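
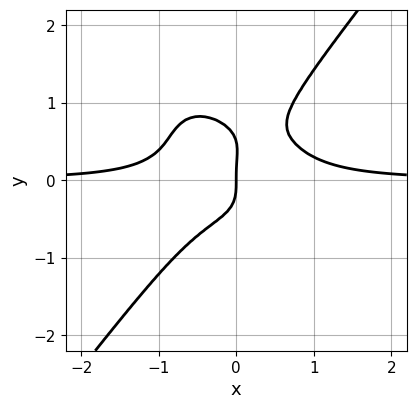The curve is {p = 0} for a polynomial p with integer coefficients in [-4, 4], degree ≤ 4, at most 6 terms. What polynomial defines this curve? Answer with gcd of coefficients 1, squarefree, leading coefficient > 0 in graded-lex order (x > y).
3*x^3*y + x^2*y^2 - 2*y^4 + y^3 - x

First, deg p = 4. No degree-3 curve has this shape.
Then, checking where it meets the axes: one x-axis crossing is at x = 0; it crosses the y-axis at the gridline y = 0.
Finally, fitting integer coefficients to these (and the overall shape) gives p.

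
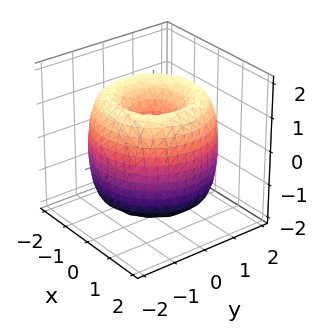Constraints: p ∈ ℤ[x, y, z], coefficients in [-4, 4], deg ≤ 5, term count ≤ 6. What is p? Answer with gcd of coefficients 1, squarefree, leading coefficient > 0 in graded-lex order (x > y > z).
x^4 + 2*x^2*y^2 + y^4 - 3*x^2 - 3*y^2 + z^2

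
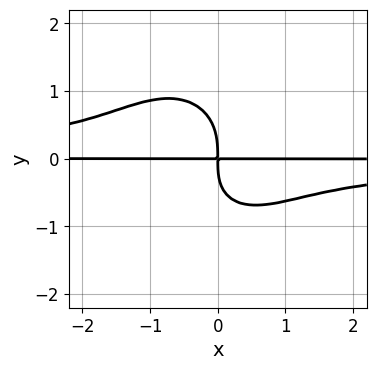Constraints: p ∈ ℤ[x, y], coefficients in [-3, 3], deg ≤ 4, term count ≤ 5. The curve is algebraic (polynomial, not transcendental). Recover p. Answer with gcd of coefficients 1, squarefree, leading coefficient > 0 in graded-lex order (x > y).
1. Degree: no degree-3 curve has this shape, so deg p = 4.
2. Checking where it meets the axes: every point of the x-axis in the box is on the curve.
3. The integer polynomial consistent with all of this is the stated p.

3*x^2*y^2 + 2*y^4 + x*y^2 + 3*x*y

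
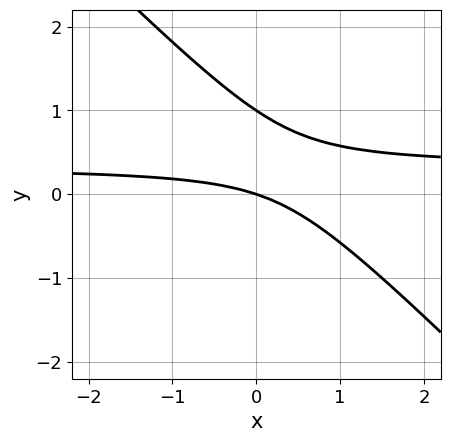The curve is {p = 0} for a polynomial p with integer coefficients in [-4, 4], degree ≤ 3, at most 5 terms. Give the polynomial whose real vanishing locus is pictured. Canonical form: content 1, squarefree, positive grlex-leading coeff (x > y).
First, the degree is 2 — a generic line meets the curve in up to 2 points.
Next, checking where it meets the axes: the y-axis gridline crossings are at y ∈ {0, 1}; it crosses the x-axis at the gridline x = 0.
Finally, assembling these constraints gives the stated polynomial.

3*x*y + 3*y^2 - x - 3*y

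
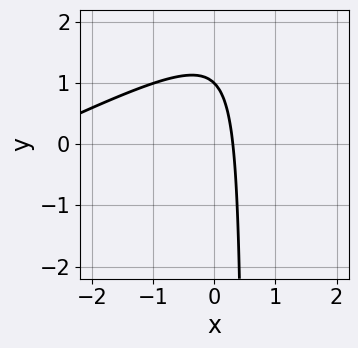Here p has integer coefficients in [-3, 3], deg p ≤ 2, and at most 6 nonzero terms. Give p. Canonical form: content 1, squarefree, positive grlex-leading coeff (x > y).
x^2 - 2*x*y + 3*x + y - 1

1. The degree is 2 — the shape is more complex than any degree-1 curve.
2. Against the integer gridlines: one y-axis crossing is at y = 1.
3. These observations pin down the coefficients.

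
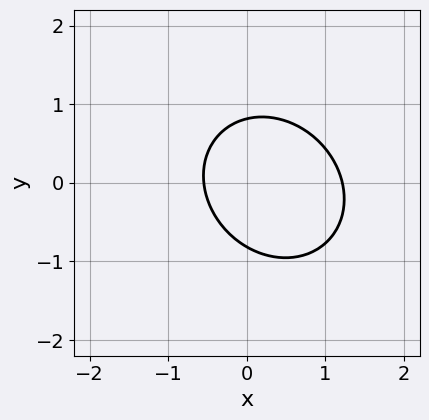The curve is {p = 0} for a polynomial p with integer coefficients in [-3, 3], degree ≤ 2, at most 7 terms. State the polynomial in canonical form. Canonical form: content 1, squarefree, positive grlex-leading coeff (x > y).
3*x^2 + x*y + 3*y^2 - 2*x - 2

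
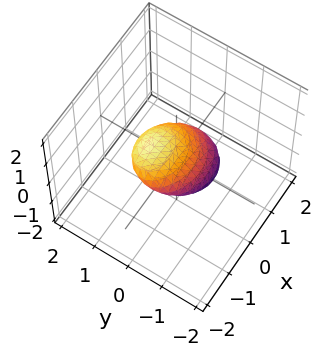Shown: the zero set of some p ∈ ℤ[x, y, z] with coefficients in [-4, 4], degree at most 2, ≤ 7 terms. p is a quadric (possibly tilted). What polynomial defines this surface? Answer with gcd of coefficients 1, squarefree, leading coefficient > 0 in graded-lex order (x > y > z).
x^2 + x*z + 2*y^2 - 3*y*z + 3*z^2 - 1

First, deg p = 2.
Then, observable constraints: the x-axis gridline crossings are at x ∈ {-1, 1}.
Finally, assembling these constraints gives the stated polynomial.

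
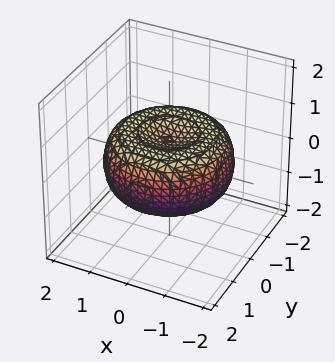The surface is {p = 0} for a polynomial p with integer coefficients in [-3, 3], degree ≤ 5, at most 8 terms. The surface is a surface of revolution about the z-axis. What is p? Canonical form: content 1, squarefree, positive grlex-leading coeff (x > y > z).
1. Degree: the shape is more complex than any degree-3 surface, so deg p = 4.
2. By symmetry, the surface is invariant under rotation about z: p = q(x² + y², z).
3. Against the integer gridlines: a circular section at z = 0 has radius between 1 and 2.
4. Matching integer coefficients to the picture gives p.

x^4 + 2*x^2*y^2 + y^4 - 2*x^2 - 2*y^2 + 3*z^2 - 1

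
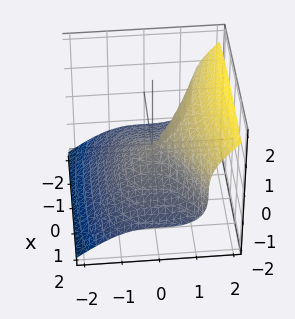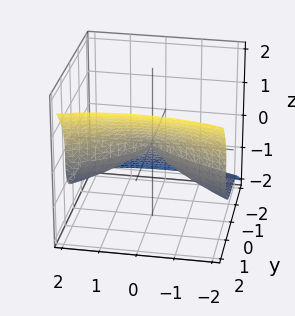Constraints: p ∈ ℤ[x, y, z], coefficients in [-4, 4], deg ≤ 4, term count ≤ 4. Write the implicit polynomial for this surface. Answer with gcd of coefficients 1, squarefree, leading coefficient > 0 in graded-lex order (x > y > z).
2*y^3 - 3*z^3 - x^2

First, the degree is 3 — a generic line meets the surface in up to 3 points.
Then, observable constraints: it crosses the z-axis at the gridline z = 0; it crosses the y-axis at the gridline y = 0; one x-axis crossing is at x = 0.
Finally, solving for integer coefficients yields p as stated.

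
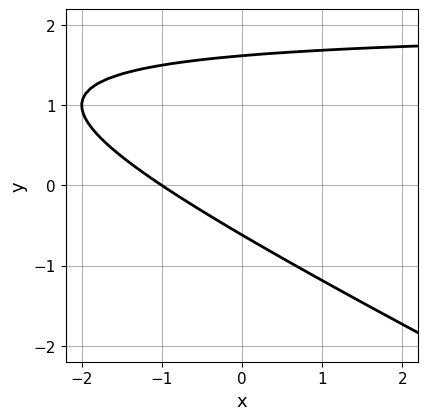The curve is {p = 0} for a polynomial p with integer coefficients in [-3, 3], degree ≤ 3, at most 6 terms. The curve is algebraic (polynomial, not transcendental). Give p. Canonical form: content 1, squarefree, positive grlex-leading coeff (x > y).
x*y + 2*y^2 - 2*x - 2*y - 2

deg p = 2.
From the axis intercepts and sections: it crosses the x-axis at the gridline x = -1.
Solving for integer coefficients yields p as stated.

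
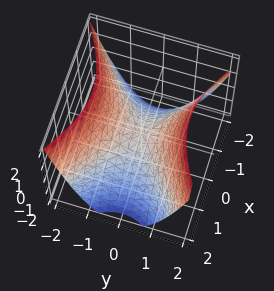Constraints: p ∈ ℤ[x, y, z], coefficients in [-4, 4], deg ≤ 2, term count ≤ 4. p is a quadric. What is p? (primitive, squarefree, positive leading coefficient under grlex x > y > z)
2*x^2 - 3*y^2 + 3*z

1. The degree is 2 — a hyperbolic paraboloid; a quadric.
2. Symmetries: mirror symmetry x ↦ −x ⇒ only even powers of x; it's symmetric under y → −y, forcing even powers of y.
3. Checking where it meets the axes: one z-axis crossing is at z = 0; one x-axis crossing is at x = 0; one y-axis crossing is at y = 0.
4. Matching integer coefficients to the picture gives p.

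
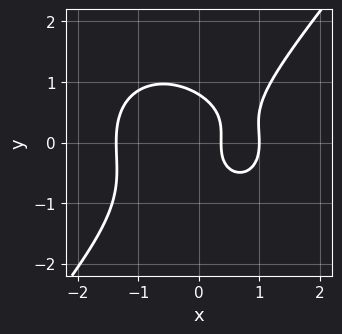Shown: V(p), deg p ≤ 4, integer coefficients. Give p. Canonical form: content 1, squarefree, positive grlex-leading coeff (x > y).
2*x^3 + x*y^2 - 2*y^3 - 3*x + 1

(a) deg p = 3. The shape is more complex than any degree-2 curve.
(b) Reading off the gridlines: it meets the x-axis at x = 1 (among the integer gridlines).
(c) Assembling these constraints gives the stated polynomial.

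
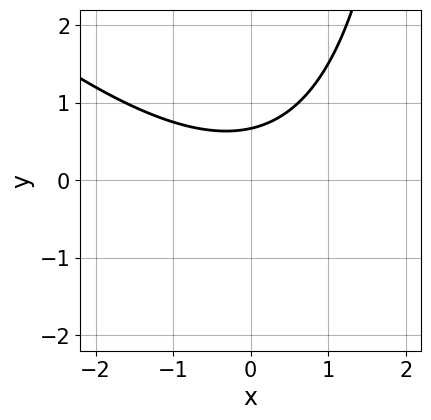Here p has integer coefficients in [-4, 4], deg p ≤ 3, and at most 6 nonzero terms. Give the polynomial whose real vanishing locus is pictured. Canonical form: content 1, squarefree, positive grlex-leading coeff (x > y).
x^2 + x*y - 3*y + 2

(a) The degree is 2 — a generic line meets the curve in up to 2 points.
(b) Against the integer gridlines: no x-intercept at any integer in the box.
(c) Solving for integer coefficients yields p as stated.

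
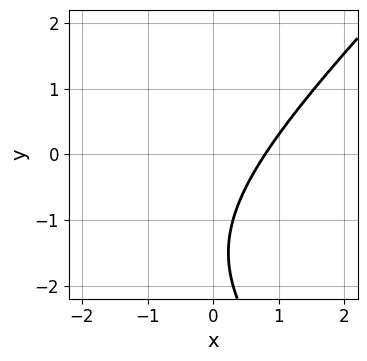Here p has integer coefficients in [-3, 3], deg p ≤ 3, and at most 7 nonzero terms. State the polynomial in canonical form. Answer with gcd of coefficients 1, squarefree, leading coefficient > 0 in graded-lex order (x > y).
x^2 - y^2 + 3*x - 3*y - 3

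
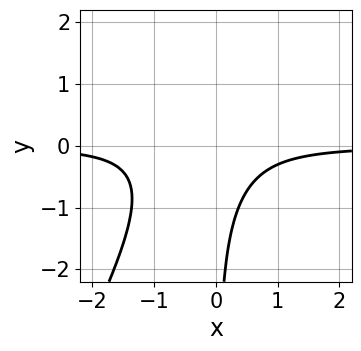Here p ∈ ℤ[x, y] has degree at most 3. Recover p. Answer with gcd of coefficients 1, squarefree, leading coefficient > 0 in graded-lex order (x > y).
deg p = 3.
Observable constraints: no x-intercept at any integer in the box; the curve avoids every integer y-axis point in the box.
Putting this together gives p.

2*x^2*y - x*y^2 + x*y + 1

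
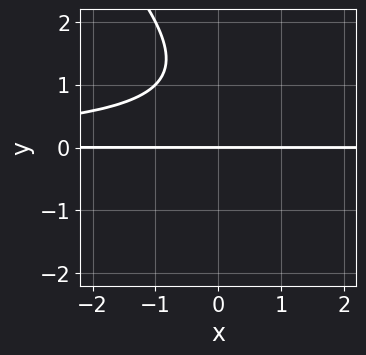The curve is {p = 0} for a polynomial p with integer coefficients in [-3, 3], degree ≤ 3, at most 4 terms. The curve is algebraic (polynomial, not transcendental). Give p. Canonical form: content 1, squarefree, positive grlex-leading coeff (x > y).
1. Degree: the shape is more complex than any degree-2 curve, so deg p = 3.
2. Reading off the gridlines: the visible x-axis segment lies entirely on the curve; it meets the y-axis at y = 0 (among the integer gridlines).
3. Assembling these constraints gives the stated polynomial.

x*y^2 + y^3 - 2*y^2 + 2*y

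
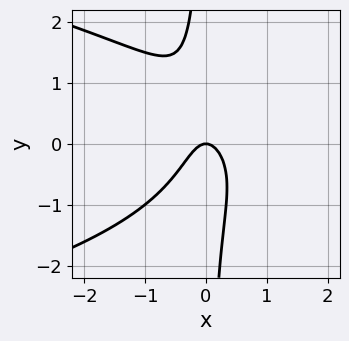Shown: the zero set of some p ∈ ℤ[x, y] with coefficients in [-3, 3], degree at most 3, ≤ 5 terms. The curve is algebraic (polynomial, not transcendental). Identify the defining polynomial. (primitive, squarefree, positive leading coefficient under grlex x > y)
2*x*y^2 + 3*x^2 + y

deg p = 3.
From the axis intercepts and sections: it meets the y-axis at y = 0 (among the integer gridlines); one x-axis crossing is at x = 0.
Matching integer coefficients to the picture gives p.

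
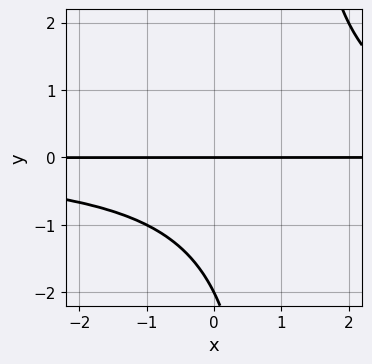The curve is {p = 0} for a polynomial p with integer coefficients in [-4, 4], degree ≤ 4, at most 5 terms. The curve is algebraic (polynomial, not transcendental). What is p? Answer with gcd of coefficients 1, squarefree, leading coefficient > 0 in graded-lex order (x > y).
x*y^2 - y^2 - 2*y

First, degree: the shape is more complex than any degree-2 curve, so deg p = 3.
Then, checking where it meets the axes: every point of the x-axis in the box is on the curve; the y-axis gridline crossings are at y ∈ {-2, 0}.
Finally, together with the visible shape, these determine p as stated.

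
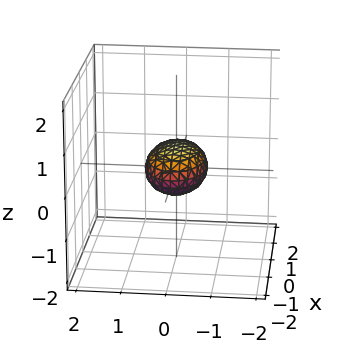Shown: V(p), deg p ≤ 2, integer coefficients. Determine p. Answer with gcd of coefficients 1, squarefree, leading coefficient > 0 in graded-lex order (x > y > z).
x^2 + 2*y^2 + 3*z^2 - 1

Degree: a closed, bounded, convex surface; a quadric, so deg p = 2.
Symmetries: it's symmetric under z → −z, forcing even powers of z; it's symmetric under x → −x, forcing even powers of x; it's symmetric under y → −y, forcing even powers of y.
Observable constraints: among the integer gridlines, it crosses the x-axis at x ∈ {-1, 1}.
Putting this together gives p.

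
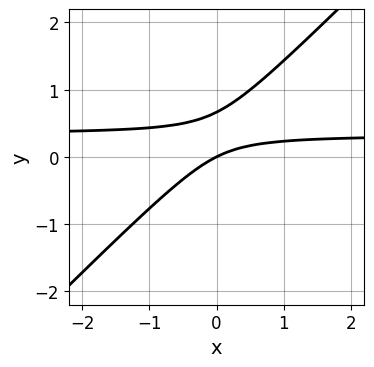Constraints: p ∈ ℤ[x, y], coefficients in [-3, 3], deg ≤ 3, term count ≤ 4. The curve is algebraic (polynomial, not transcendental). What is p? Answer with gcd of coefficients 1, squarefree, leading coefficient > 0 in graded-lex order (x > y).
3*x*y - 3*y^2 - x + 2*y

First, degree: the shape is more complex than any degree-1 curve, so deg p = 2.
Next, from the visible intercepts: one y-axis crossing is at y = 0; one x-axis crossing is at x = 0.
Finally, putting this together gives p.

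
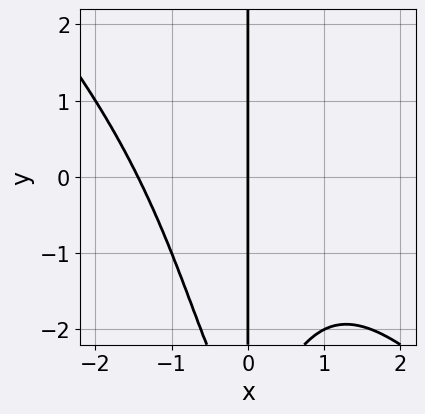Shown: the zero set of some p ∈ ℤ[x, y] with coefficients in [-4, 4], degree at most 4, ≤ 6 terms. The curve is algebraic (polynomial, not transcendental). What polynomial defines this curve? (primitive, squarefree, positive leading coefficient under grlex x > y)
x^4 + x^3*y + x*y + 3*x

1. Degree: a generic line meets the curve in up to 4 points, so deg p = 4.
2. From the visible intercepts: it meets the x-axis at x = 0 (among the integer gridlines); every point of the y-axis in the box is on the curve.
3. The integer polynomial consistent with all of this is the stated p.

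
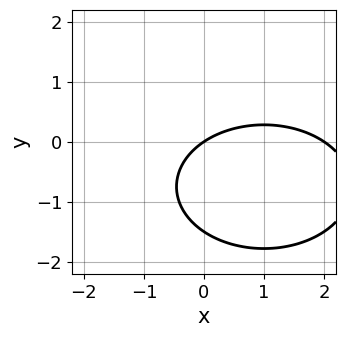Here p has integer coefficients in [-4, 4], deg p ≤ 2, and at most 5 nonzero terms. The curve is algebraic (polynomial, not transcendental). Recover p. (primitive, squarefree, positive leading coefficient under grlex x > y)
1. deg p = 2. No degree-1 curve has this shape.
2. Against the integer gridlines: it crosses the y-axis at the gridline y = 0; among the integer gridlines, it crosses the x-axis at x ∈ {0, 2}.
3. These observations pin down the coefficients.

x^2 + 2*y^2 - 2*x + 3*y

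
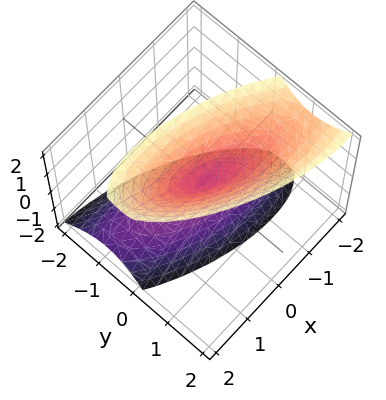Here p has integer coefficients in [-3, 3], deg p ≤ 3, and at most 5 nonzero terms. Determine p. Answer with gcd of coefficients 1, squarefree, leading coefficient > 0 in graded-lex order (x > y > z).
The picture has 2 separate pieces. Treating them together as one polynomial.
deg p = 2. The shape is more complex than any degree-1 surface.
From the axis intercepts and sections: it crosses the x-axis at the gridline x = 0; one z-axis crossing is at z = 0; one y-axis crossing is at y = 0.
Assembling these constraints gives the stated polynomial.

x^2 + 2*x*y + 3*y^2 - y*z - z^2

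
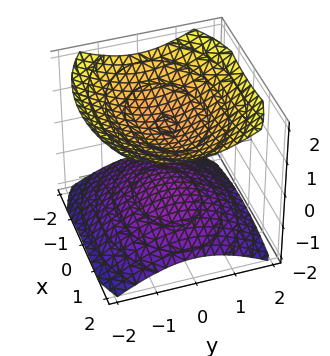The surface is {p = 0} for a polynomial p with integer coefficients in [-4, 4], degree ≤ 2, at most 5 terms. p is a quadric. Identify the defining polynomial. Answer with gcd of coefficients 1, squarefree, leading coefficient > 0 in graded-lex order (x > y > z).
First, I count 2 distinct pieces. Treating them together as one polynomial.
Next, degree: two separate bowl-shaped sheets opening away from each other; a quadric, so deg p = 2.
Next, symmetries: mirror symmetry x ↦ −x ⇒ only even powers of x; mirror symmetry y ↦ −y ⇒ only even powers of y; it's symmetric under z → −z, forcing even powers of z.
Next, from the visible intercepts: the z-axis gridline crossings are at z ∈ {-1, 1}; the surface avoids every integer y-axis point in the box; it misses every integer gridline on the x-axis.
Finally, these observations pin down the coefficients.

x^2 + 2*y^2 - 3*z^2 + 3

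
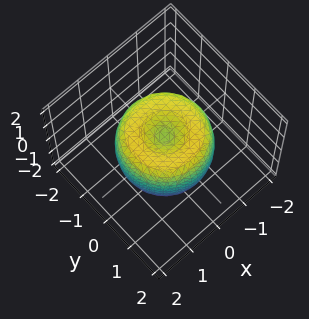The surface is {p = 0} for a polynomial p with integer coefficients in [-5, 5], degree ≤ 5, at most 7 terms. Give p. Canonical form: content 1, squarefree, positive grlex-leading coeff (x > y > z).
(a) deg p = 4. The shape is more complex than any degree-3 surface.
(b) Symmetry: the z-axis is an axis of rotation, so x and y enter only as x² + y².
(c) Reading off the gridlines: a circular section at z = 0 has radius between 1 and 2.
(d) Matching integer coefficients to the picture gives p.

2*x^4 + 4*x^2*y^2 + 2*y^4 - 3*x^2 - 3*y^2 + 2*z^2 - 1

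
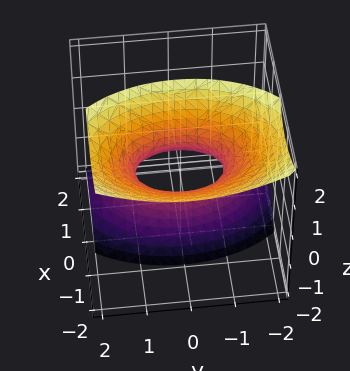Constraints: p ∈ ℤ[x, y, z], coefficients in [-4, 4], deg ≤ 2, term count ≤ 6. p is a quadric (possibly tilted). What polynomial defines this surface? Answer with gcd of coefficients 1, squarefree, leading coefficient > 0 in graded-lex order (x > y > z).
2*x^2 + 2*x*z + y^2 - z^2 - 1

(a) deg p = 2. The shape is more complex than any degree-1 surface.
(b) Observable constraints: among the integer gridlines, it crosses the y-axis at y ∈ {-1, 1}; it misses every integer gridline on the z-axis.
(c) Fitting integer coefficients to these (and the overall shape) gives p.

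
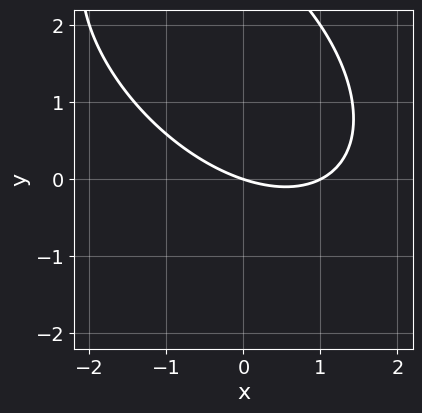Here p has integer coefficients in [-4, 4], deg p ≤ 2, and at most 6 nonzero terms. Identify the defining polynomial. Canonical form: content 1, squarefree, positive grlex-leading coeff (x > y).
deg p = 2. A generic line meets the curve in up to 2 points.
Reading off the gridlines: among the integer gridlines, it crosses the x-axis at x ∈ {0, 1}; one y-axis crossing is at y = 0.
Assembling these constraints gives the stated polynomial.

x^2 + x*y + y^2 - x - 3*y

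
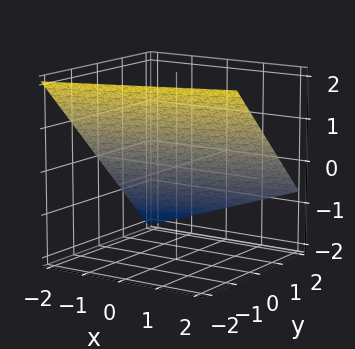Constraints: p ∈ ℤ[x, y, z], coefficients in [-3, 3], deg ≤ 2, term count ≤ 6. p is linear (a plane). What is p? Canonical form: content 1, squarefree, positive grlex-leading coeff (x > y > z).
x - 3*y - 3*z + 2

First, the degree is 1 — the surface is flat (a plane).
Next, checking where it meets the axes: it crosses the x-axis at the gridline x = -2.
Finally, these observations pin down the coefficients.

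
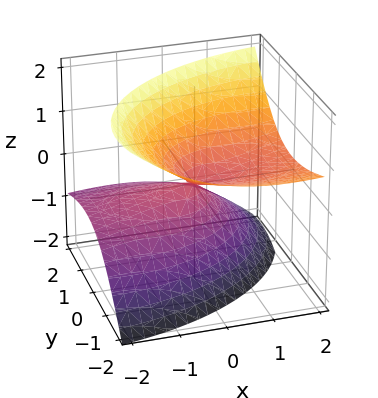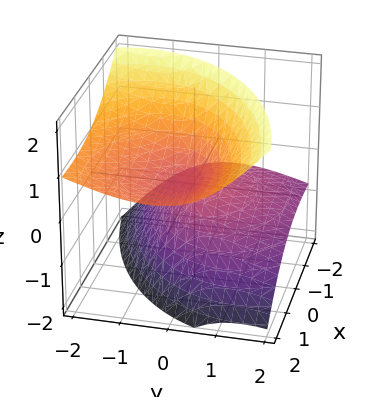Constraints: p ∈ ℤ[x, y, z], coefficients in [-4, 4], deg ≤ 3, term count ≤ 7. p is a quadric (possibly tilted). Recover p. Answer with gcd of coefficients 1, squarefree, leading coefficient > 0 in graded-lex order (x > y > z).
x^2 - 3*x*z + 2*y^2 + 3*y*z - 3*z^2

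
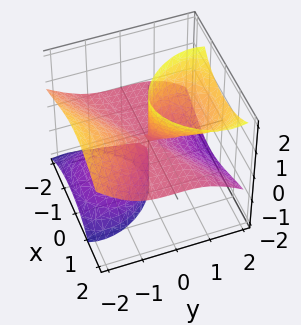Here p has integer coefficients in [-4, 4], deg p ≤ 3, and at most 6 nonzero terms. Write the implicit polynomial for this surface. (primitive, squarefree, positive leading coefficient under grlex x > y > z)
2*x^2*z - x*z^2 + y^3 - 2*y*z^2

First, there are 2 components. They look like related sheets of one shape, so recover p as a whole.
Next, deg p = 3. The shape is more complex than any degree-2 surface.
Next, observable constraints: the visible x-axis segment lies entirely on the surface; it crosses the y-axis at the gridline y = 0; the visible z-axis segment lies entirely on the surface.
Finally, solving for integer coefficients yields p as stated.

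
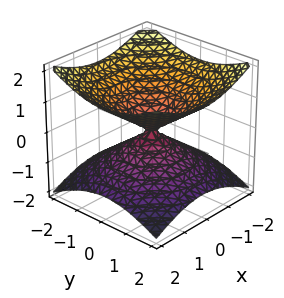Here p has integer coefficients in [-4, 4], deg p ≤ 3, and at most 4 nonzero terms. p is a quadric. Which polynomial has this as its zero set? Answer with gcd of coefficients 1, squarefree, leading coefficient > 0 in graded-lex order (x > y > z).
x^2 + y^2 - 2*z^2

Degree: two nappes meeting at a single point; a quadric, so deg p = 2.
Symmetries: mirror symmetry z ↦ −z ⇒ only even powers of z; every cross-section ⟂ z is a circle, so x, y appear only via x² + y².
Reading off the gridlines: it meets the x-axis at x = 0 (among the integer gridlines); a circular section at z = -1 has radius between 1 and 2; it meets the y-axis at y = 0 (among the integer gridlines); it crosses the z-axis at the gridline z = 0.
Together with the visible shape, these determine p as stated.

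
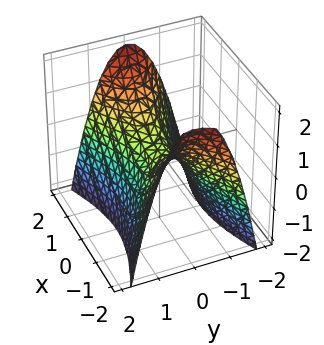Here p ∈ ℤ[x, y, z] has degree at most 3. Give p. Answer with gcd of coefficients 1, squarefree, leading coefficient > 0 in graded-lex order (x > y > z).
x^2 - 3*y^2 - 2*z

1. The degree is 2 — a hyperbolic paraboloid; a quadric.
2. Symmetries: the x ↦ −x reflection is a symmetry, so x appears only in even powers; the y ↦ −y reflection is a symmetry, so y appears only in even powers.
3. Checking where it meets the axes: it meets the y-axis at y = 0 (among the integer gridlines); it meets the z-axis at z = 0 (among the integer gridlines).
4. Together with the visible shape, these determine p as stated.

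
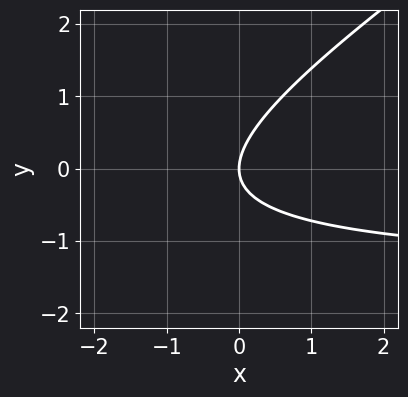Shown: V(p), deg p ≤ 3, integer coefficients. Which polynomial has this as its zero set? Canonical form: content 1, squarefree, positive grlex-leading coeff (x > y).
1. Degree: no degree-1 curve has this shape, so deg p = 2.
2. Observable constraints: one x-axis crossing is at x = 0; it meets the y-axis at y = 0 (among the integer gridlines).
3. Solving for integer coefficients yields p as stated.

2*x*y - 3*y^2 + 3*x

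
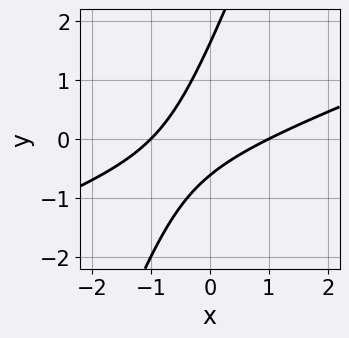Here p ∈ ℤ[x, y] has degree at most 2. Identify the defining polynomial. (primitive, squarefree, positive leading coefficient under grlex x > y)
Degree: the shape is more complex than any degree-1 curve, so deg p = 2.
Observable constraints: among the integer gridlines, it crosses the x-axis at x ∈ {-1, 1}.
Matching integer coefficients to the picture gives p.

x^2 - 3*x*y + y^2 - y - 1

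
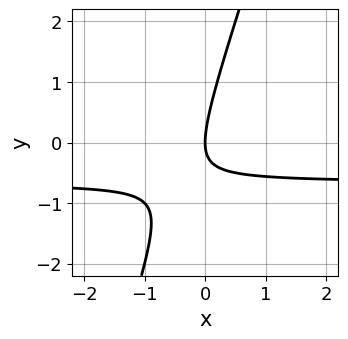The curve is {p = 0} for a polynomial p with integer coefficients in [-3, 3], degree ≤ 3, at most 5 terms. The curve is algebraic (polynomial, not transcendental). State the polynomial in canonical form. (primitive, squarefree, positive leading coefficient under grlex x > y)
1. Degree: no degree-1 curve has this shape, so deg p = 2.
2. From the axis intercepts and sections: one x-axis crossing is at x = 0; it crosses the y-axis at the gridline y = 0.
3. Together with the visible shape, these determine p as stated.

3*x*y - y^2 + 2*x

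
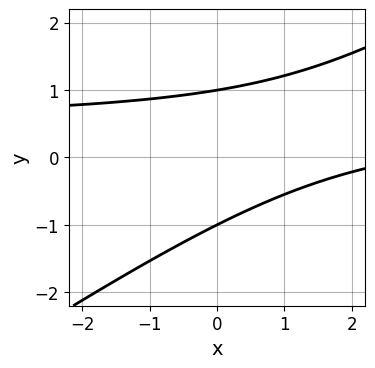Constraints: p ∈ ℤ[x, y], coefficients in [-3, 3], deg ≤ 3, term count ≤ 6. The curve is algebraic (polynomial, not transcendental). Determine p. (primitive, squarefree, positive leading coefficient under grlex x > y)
2*x*y - 3*y^2 - x + 3

The degree is 2 — no degree-1 curve has this shape.
Against the integer gridlines: among the integer gridlines, it crosses the y-axis at y ∈ {-1, 1}; no x-intercept at any integer in the box.
Together with the visible shape, these determine p as stated.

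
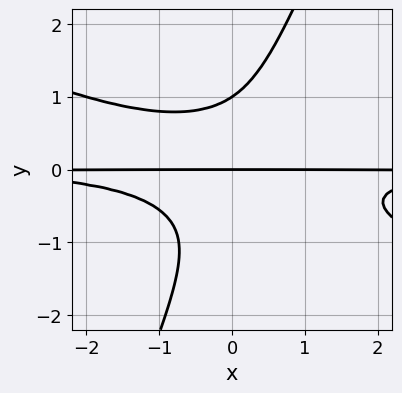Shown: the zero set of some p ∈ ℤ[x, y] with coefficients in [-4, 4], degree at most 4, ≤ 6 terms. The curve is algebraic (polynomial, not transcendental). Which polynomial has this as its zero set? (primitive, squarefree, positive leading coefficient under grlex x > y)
x^2*y^2 + 2*x*y^3 - y^4 + y

(a) Degree: a generic line meets the curve in up to 4 points, so deg p = 4.
(b) Against the integer gridlines: every point of the x-axis in the box is on the curve; the y-axis gridline crossings are at y ∈ {0, 1}.
(c) The integer polynomial consistent with all of this is the stated p.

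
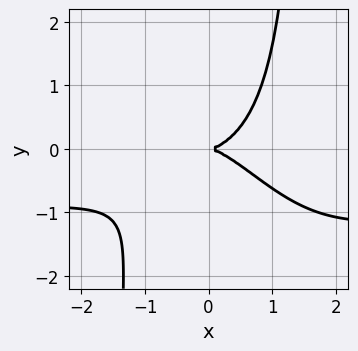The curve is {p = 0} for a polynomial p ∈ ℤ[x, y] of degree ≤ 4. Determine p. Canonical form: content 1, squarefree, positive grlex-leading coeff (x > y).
2*x^3*y + x^2*y^2 + 2*x^3 - 3*y^2

1. Degree: a generic line meets the curve in up to 4 points, so deg p = 4.
2. From the axis intercepts and sections: it meets the x-axis at x = 0 (among the integer gridlines); it crosses the y-axis at the gridline y = 0.
3. Fitting integer coefficients to these (and the overall shape) gives p.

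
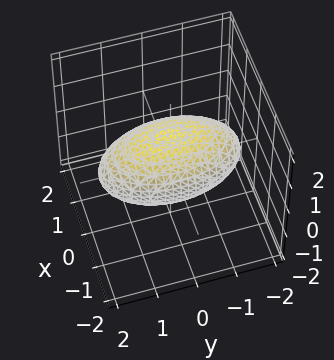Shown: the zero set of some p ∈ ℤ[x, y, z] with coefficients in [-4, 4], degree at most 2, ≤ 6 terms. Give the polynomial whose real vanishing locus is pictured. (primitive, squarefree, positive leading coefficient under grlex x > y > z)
3*x^2 + y^2 + 3*z^2 - 3

1. deg p = 2. Bounded and convex; a quadric.
2. Symmetries: mirror symmetry y ↦ −y ⇒ only even powers of y; mirror symmetry z ↦ −z ⇒ only even powers of z; mirror symmetry x ↦ −x ⇒ only even powers of x.
3. From the axis intercepts and sections: among the integer gridlines, it crosses the z-axis at z ∈ {-1, 1}; the x-axis gridline crossings are at x ∈ {-1, 1}.
4. Assembling these constraints gives the stated polynomial.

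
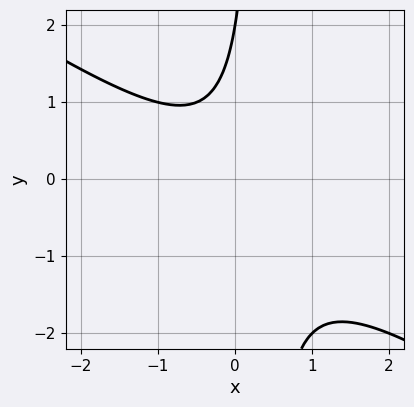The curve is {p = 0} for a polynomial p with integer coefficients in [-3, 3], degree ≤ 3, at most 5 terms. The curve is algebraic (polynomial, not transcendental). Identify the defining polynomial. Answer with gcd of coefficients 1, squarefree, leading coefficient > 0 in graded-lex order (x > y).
2*x^2 + 3*x*y - y + 2

1. deg p = 2.
2. From the axis intercepts and sections: it misses every integer gridline on the x-axis; it meets the y-axis at y = 2 (among the integer gridlines).
3. Matching integer coefficients to the picture gives p.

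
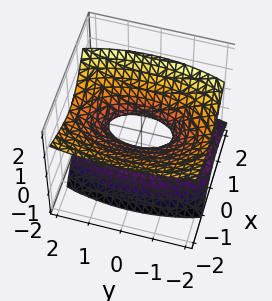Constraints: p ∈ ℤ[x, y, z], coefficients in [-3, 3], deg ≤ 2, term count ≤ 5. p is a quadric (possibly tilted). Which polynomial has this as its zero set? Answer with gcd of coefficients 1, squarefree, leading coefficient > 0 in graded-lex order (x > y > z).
3*x^2 + 3*x*z + y^2 - 3*z^2 - 1

(a) The degree is 2 — no degree-1 surface has this shape.
(b) From the axis intercepts and sections: the surface avoids every integer z-axis point in the box; the y-axis gridline crossings are at y ∈ {-1, 1}.
(c) Putting this together gives p.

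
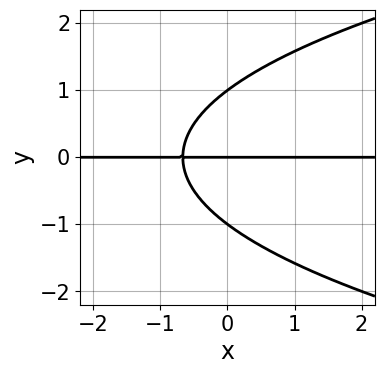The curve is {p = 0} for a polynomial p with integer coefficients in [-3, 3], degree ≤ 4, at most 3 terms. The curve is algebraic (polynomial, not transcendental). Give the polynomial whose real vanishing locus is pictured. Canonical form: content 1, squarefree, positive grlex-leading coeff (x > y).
2*y^3 - 3*x*y - 2*y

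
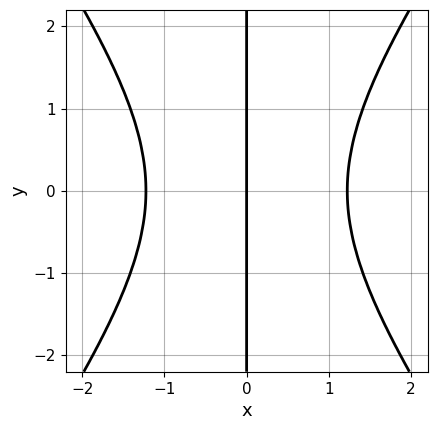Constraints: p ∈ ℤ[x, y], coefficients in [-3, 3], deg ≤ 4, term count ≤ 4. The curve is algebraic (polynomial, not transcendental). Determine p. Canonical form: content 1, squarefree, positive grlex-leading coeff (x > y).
First, degree: a generic line meets the curve in up to 3 points, so deg p = 3.
Next, symmetries: the y ↦ −y reflection is a symmetry, so y appears only in even powers.
Then, observable constraints: one x-axis crossing is at x = 0; every point of the y-axis in the box is on the curve.
Finally, these observations pin down the coefficients.

2*x^3 - x*y^2 - 3*x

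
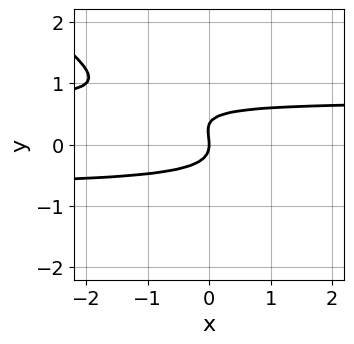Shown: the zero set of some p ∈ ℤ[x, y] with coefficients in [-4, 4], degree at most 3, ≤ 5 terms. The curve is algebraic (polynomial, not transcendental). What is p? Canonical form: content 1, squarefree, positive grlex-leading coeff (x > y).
Degree: the shape is more complex than any degree-2 curve, so deg p = 3.
From the visible intercepts: one x-axis crossing is at x = 0; one y-axis crossing is at y = 0.
The integer polynomial consistent with all of this is the stated p.

2*x*y^2 + 3*y^3 - y^2 - x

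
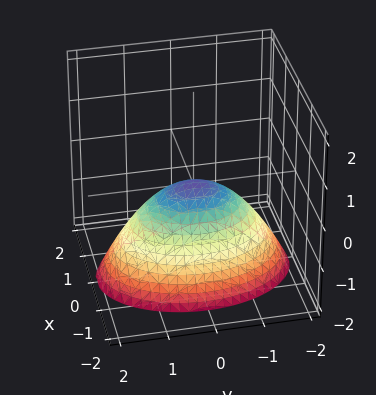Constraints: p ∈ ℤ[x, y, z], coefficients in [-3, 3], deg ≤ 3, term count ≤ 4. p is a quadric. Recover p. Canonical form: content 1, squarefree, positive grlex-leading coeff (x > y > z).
First, the degree is 2 — a single bowl opening along one axis; a quadric.
Next, symmetries: mirror symmetry x ↦ −x ⇒ only even powers of x; the y ↦ −y reflection is a symmetry, so y appears only in even powers.
Next, from the visible intercepts: one x-axis crossing is at x = 0; it meets the y-axis at y = 0 (among the integer gridlines).
Finally, the integer polynomial consistent with all of this is the stated p.

2*x^2 + y^2 + 2*z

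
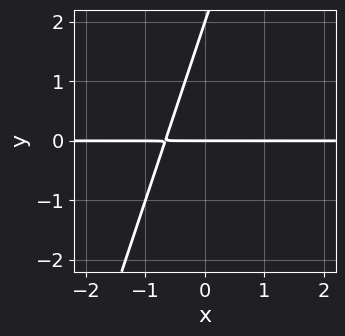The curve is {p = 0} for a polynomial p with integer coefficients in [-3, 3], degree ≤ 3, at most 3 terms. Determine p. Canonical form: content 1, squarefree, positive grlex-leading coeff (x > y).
3*x*y - y^2 + 2*y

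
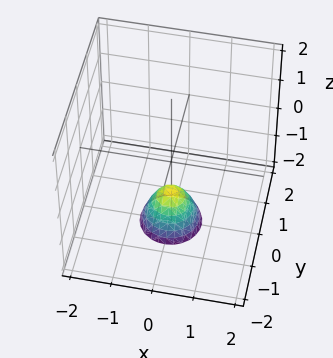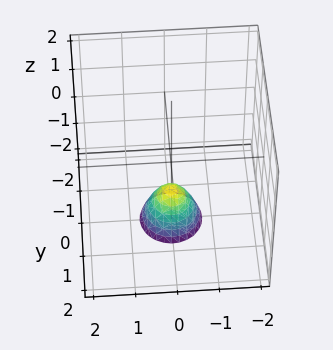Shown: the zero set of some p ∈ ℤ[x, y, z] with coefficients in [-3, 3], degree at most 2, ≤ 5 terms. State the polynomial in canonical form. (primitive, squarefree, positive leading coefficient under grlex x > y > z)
2*x^2 + 2*y^2 + z + 1

deg p = 2. No degree-1 surface has this shape.
Symmetries: rotational symmetry about the z-axis ⇒ p depends on x, y only through x² + y².
From the visible intercepts: it meets the z-axis at z = -1 (among the integer gridlines); it misses every integer gridline on the x-axis.
Solving for integer coefficients yields p as stated.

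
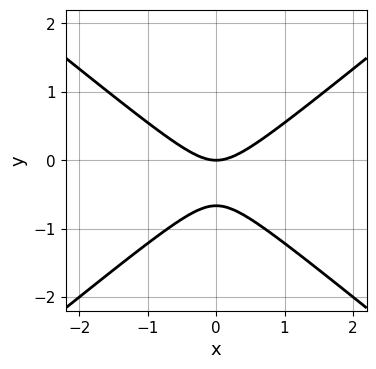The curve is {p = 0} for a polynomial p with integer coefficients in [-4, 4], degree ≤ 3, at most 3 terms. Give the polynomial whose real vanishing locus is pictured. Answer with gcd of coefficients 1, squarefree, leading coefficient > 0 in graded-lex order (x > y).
1. deg p = 2. No degree-1 curve has this shape.
2. Symmetries: it's symmetric under x → −x, forcing even powers of x.
3. From the visible intercepts: it meets the x-axis at x = 0 (among the integer gridlines); one y-axis crossing is at y = 0.
4. The integer polynomial consistent with all of this is the stated p.

2*x^2 - 3*y^2 - 2*y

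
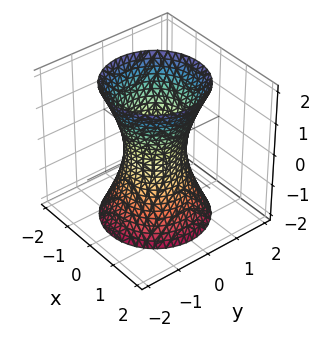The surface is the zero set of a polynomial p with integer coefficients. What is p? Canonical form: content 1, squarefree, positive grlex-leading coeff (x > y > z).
1. deg p = 2. One connected sheet with a waist; a quadric.
2. By symmetry, the surface is invariant under rotation about z: p = q(x² + y², z); mirror symmetry z ↦ −z ⇒ only even powers of z.
3. Checking where it meets the axes: a circular section at z = 1 has radius exactly 1; no z-intercept at any integer in the box.
4. Assembling these constraints gives the stated polynomial.

3*x^2 + 3*y^2 - z^2 - 2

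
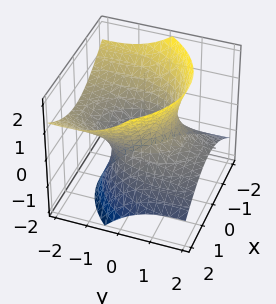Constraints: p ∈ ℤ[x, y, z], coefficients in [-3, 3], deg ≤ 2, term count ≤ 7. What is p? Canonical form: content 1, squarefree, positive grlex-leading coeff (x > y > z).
(a) deg p = 2. No degree-1 surface has this shape.
(b) Against the integer gridlines: no z-intercept at any integer in the box; among the integer gridlines, it crosses the x-axis at x ∈ {-1, 1}.
(c) These observations pin down the coefficients.

2*x^2 + y^2 + 3*y*z - 2*z^2 - 2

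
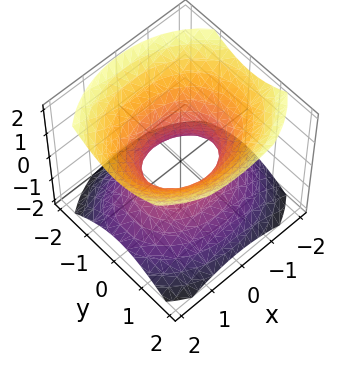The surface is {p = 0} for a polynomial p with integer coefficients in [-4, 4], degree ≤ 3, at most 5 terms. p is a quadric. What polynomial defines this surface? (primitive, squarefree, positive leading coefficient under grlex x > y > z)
2*x^2 + 3*y^2 - 3*z^2 - 2

First, degree: an hourglass — one-sheet hyperboloid; a quadric, so deg p = 2.
Next, symmetries: it's symmetric under x → −x, forcing even powers of x; it's symmetric under z → −z, forcing even powers of z; mirror symmetry y ↦ −y ⇒ only even powers of y.
Then, observable constraints: the x-axis gridline crossings are at x ∈ {-1, 1}; no z-intercept at any integer in the box.
Finally, these observations pin down the coefficients.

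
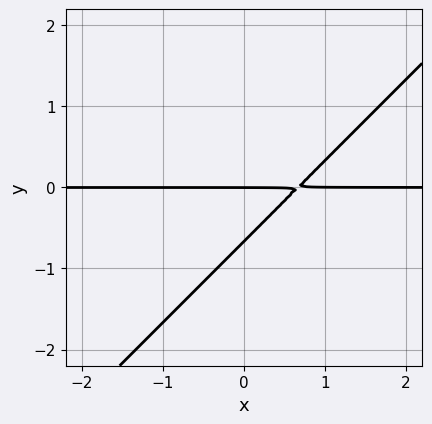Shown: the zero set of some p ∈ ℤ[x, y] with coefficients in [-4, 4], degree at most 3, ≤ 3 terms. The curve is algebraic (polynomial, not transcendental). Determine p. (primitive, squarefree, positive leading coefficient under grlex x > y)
3*x*y - 3*y^2 - 2*y

(a) The degree is 2 — a generic line meets the curve in up to 2 points.
(b) From the visible intercepts: it meets the y-axis at y = 0 (among the integer gridlines); every point of the x-axis in the box is on the curve.
(c) Together with the visible shape, these determine p as stated.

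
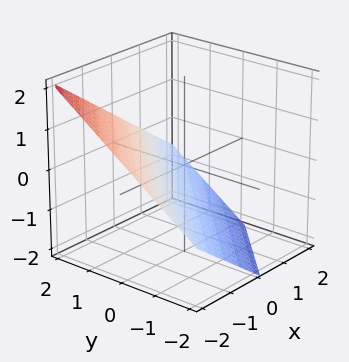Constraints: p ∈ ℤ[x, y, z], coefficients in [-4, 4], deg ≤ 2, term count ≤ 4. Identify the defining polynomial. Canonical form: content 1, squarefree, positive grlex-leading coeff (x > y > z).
2*x - 2*y + 3*z + 2

(a) The degree is 1 — every cross-section is a straight line — this is a plane.
(b) From the visible intercepts: it meets the y-axis at y = 1 (among the integer gridlines); one x-axis crossing is at x = -1.
(c) The integer polynomial consistent with all of this is the stated p.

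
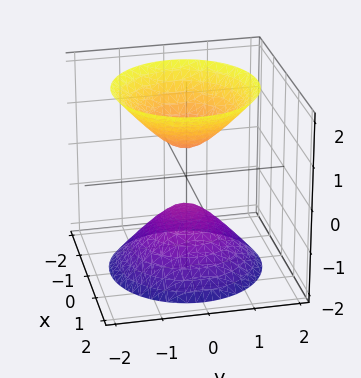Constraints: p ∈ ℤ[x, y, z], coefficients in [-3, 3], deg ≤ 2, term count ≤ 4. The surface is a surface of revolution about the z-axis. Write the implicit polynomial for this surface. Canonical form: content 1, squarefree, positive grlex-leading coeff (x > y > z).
3*x^2 + 3*y^2 - 2*z^2 + 1

There are 2 components. They look like related sheets of one shape, so recover p as a whole.
deg p = 2. No degree-1 surface has this shape.
Symmetry: the z-axis is an axis of rotation, so x and y enter only as x² + y².
From the visible intercepts: a circular section at z = 1 has radius between 0 and 1; no y-intercept at any integer in the box; no x-intercept at any integer in the box.
Together with the visible shape, these determine p as stated.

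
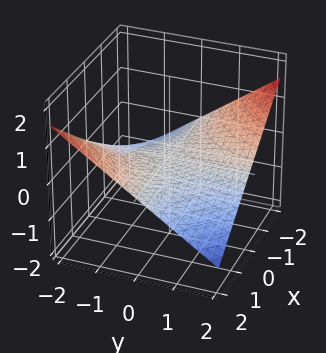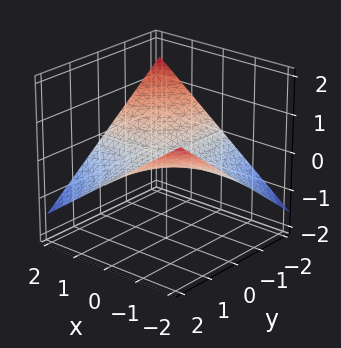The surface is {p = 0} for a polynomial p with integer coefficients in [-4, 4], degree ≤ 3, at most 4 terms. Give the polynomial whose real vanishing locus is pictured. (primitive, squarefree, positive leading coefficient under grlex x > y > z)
1. deg p = 2. A hyperbolic paraboloid; a quadric.
2. Checking where it meets the axes: the visible x-axis segment lies entirely on the surface; one z-axis crossing is at z = 0; every point of the y-axis in the box is on the surface.
3. Assembling these constraints gives the stated polynomial.

x*y + 3*z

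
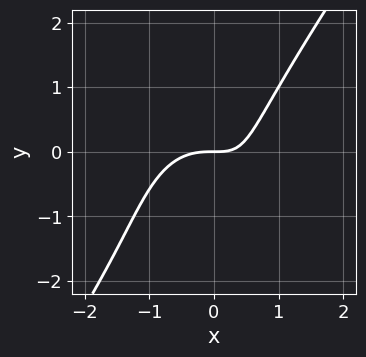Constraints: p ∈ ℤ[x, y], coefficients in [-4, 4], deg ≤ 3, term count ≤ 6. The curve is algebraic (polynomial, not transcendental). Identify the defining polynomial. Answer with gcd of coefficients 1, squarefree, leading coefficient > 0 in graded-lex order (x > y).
3*x^3 - y^3 + 3*x*y - 2*y^2 - 3*y

1. The degree is 3 — the shape is more complex than any degree-2 curve.
2. Reading off the gridlines: it crosses the x-axis at the gridline x = 0; it crosses the y-axis at the gridline y = 0.
3. Putting this together gives p.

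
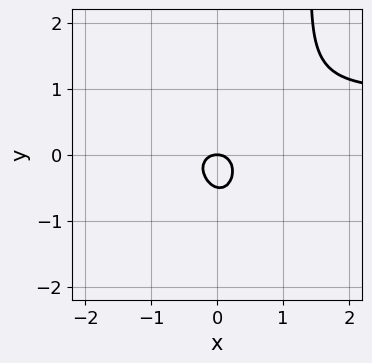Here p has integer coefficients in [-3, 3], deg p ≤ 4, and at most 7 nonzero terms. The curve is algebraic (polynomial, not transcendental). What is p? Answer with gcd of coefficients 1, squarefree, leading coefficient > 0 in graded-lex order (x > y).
1. Degree: the shape is more complex than any degree-2 curve, so deg p = 3.
2. Checking where it meets the axes: it crosses the y-axis at the gridline y = 0; one x-axis crossing is at x = 0.
3. Matching integer coefficients to the picture gives p.

2*x^2*y + x*y^2 - 2*x^2 - 2*y^2 - y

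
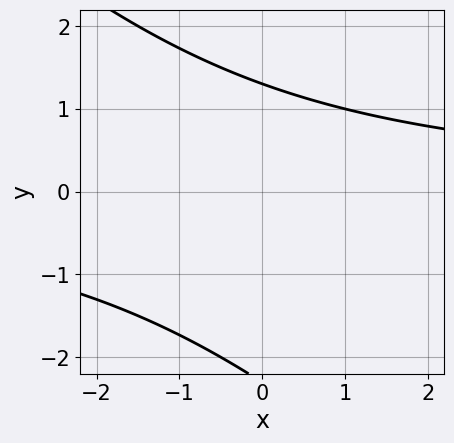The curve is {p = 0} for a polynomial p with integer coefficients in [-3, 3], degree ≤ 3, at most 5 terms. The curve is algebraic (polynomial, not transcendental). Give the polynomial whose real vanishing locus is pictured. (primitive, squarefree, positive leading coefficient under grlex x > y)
deg p = 2.
Checking where it meets the axes: the curve avoids every integer x-axis point in the box.
The integer polynomial consistent with all of this is the stated p.

x*y + y^2 + y - 3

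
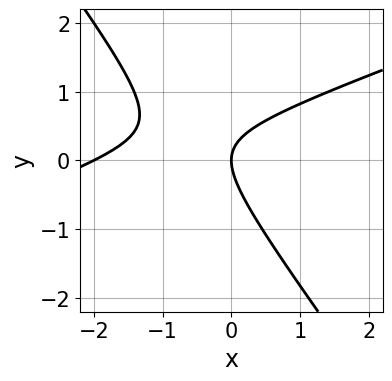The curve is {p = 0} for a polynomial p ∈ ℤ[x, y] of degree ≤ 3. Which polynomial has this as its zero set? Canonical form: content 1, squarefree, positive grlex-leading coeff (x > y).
x^2 - 2*x*y - 2*y^2 + 2*x

deg p = 2. No degree-1 curve has this shape.
From the visible intercepts: it crosses the y-axis at the gridline y = 0; the x-axis gridline crossings are at x ∈ {-2, 0}.
The integer polynomial consistent with all of this is the stated p.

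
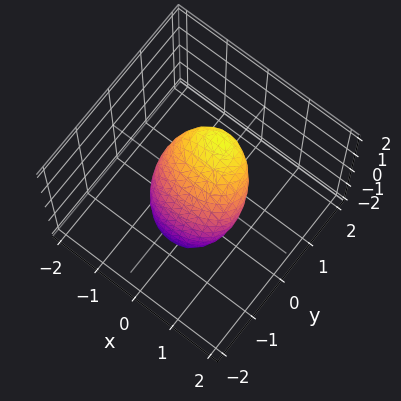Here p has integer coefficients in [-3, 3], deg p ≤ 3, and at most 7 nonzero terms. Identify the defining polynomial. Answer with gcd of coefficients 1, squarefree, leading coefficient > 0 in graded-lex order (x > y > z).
x^2 + 2*y^2 - 2*y*z + z^2 - 1

First, degree: the shape is more complex than any degree-1 surface, so deg p = 2.
Next, against the integer gridlines: the z-axis gridline crossings are at z ∈ {-1, 1}; the x-axis gridline crossings are at x ∈ {-1, 1}.
Finally, solving for integer coefficients yields p as stated.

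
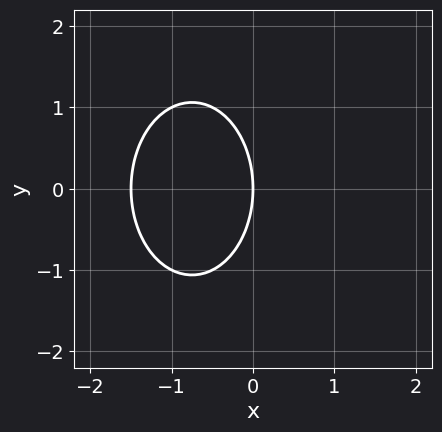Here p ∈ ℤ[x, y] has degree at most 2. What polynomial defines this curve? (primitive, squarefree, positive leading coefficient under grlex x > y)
1. deg p = 2. No degree-1 curve has this shape.
2. Symmetries: mirror symmetry y ↦ −y ⇒ only even powers of y.
3. Against the integer gridlines: one y-axis crossing is at y = 0; it meets the x-axis at x = 0 (among the integer gridlines).
4. Together with the visible shape, these determine p as stated.

2*x^2 + y^2 + 3*x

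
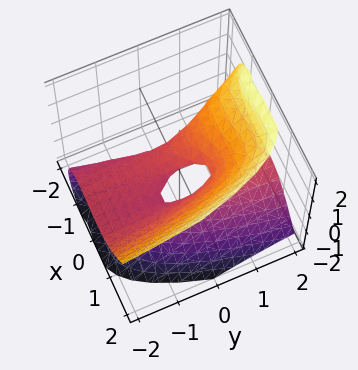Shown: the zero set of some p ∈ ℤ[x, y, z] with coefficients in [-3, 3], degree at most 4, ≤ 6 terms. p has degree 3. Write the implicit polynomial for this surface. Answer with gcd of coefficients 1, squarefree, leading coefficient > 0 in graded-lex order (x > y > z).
2*x^3 + 3*y*z - 3*z^2 - x

(a) The degree is 3 — the shape is more complex than any degree-2 surface.
(b) Reading off the gridlines: the visible y-axis segment lies entirely on the surface; it meets the x-axis at x = 0 (among the integer gridlines); one z-axis crossing is at z = 0.
(c) Matching integer coefficients to the picture gives p.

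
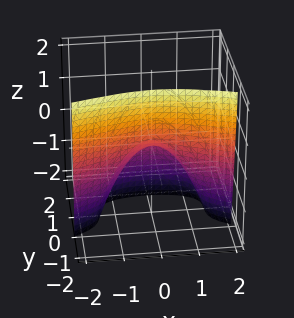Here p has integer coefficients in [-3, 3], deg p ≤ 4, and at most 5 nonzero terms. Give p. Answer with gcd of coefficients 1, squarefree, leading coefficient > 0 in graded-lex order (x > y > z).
3*y^3 + x^2 + z

(a) The degree is 3 — no degree-2 surface has this shape.
(b) Checking where it meets the axes: it crosses the x-axis at the gridline x = 0; it crosses the y-axis at the gridline y = 0.
(c) Solving for integer coefficients yields p as stated.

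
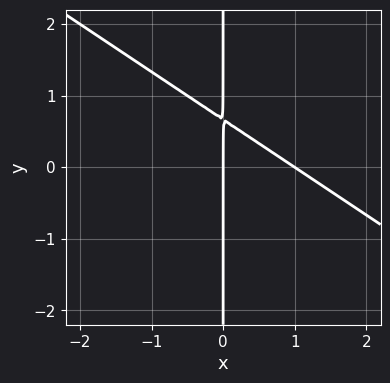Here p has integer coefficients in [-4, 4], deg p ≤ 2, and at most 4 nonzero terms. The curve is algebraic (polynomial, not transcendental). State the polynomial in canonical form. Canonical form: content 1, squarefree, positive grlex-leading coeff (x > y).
(a) deg p = 2.
(b) Reading off the gridlines: the visible y-axis segment lies entirely on the curve; the x-axis gridline crossings are at x ∈ {0, 1}.
(c) These observations pin down the coefficients.

2*x^2 + 3*x*y - 2*x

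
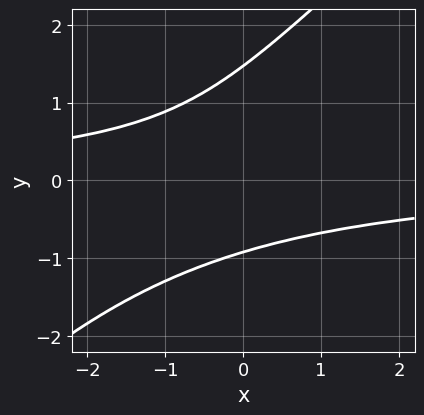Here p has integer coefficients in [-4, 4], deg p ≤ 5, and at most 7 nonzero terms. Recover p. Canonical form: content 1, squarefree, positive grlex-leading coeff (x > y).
The degree is 4 — a generic line meets the curve in up to 4 points.
Checking where it meets the axes: no x-intercept at any integer in the box.
Together with the visible shape, these determine p as stated.

2*x*y^3 - 2*y^4 + 2*y^3 + 2*x*y + 3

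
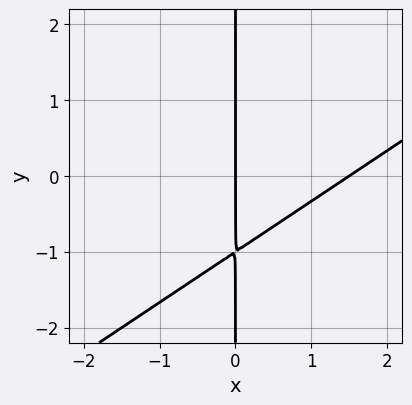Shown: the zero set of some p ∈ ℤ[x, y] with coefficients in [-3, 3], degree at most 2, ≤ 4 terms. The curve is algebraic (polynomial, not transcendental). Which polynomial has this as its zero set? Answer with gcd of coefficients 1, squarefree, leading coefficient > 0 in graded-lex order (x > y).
2*x^2 - 3*x*y - 3*x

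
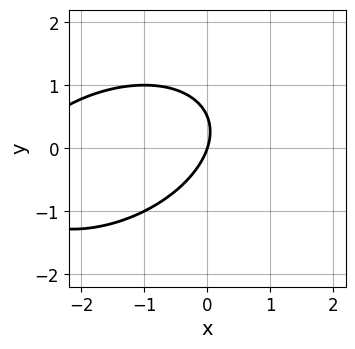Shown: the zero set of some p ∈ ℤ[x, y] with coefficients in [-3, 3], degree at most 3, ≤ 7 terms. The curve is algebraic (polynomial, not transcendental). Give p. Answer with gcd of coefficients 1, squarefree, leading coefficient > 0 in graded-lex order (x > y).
1. deg p = 2. The shape is more complex than any degree-1 curve.
2. From the visible intercepts: it meets the x-axis at x = 0 (among the integer gridlines); it meets the y-axis at y = 0 (among the integer gridlines).
3. Assembling these constraints gives the stated polynomial.

x^2 - x*y + 2*y^2 + 3*x - y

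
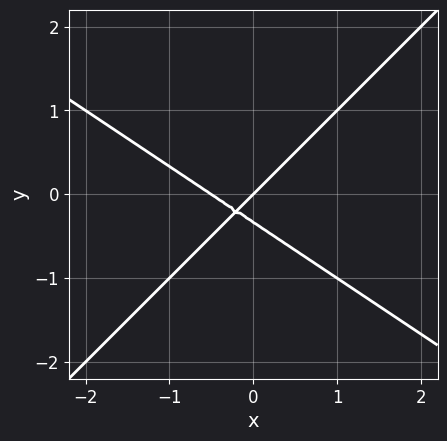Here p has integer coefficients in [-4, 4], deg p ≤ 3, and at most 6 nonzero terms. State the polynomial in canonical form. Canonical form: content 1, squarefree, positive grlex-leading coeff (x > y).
(a) Degree: no degree-1 curve has this shape, so deg p = 2.
(b) Checking where it meets the axes: it crosses the y-axis at the gridline y = 0; it crosses the x-axis at the gridline x = 0.
(c) Together with the visible shape, these determine p as stated.

2*x^2 + x*y - 3*y^2 + x - y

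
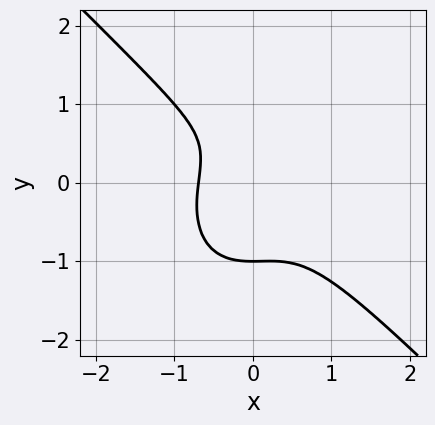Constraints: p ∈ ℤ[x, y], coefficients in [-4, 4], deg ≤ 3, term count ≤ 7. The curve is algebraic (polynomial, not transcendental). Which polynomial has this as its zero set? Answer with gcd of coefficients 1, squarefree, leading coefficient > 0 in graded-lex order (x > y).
3*x^3 + x^2*y + 2*y^3 - y + 1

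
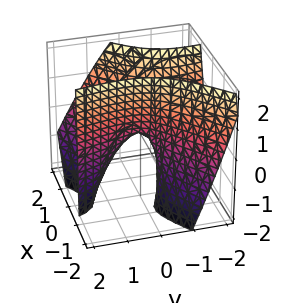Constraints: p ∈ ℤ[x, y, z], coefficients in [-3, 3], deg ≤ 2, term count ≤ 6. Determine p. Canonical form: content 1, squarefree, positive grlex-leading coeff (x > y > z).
(a) The degree is 2 — no degree-1 surface has this shape.
(b) Checking where it meets the axes: it crosses the x-axis at the gridline x = 0; it crosses the y-axis at the gridline y = 0.
(c) Fitting integer coefficients to these (and the overall shape) gives p.

3*x^2 - 3*x*y - 2*x*z - y^2 - z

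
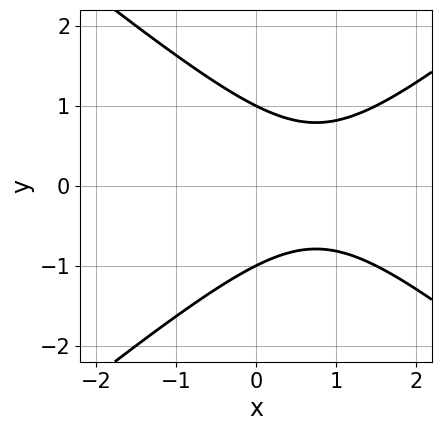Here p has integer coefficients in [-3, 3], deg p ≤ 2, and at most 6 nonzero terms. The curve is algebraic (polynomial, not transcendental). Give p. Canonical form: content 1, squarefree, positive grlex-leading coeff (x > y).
2*x^2 - 3*y^2 - 3*x + 3

Degree: no degree-1 curve has this shape, so deg p = 2.
Symmetries: the y ↦ −y reflection is a symmetry, so y appears only in even powers.
Observable constraints: the y-axis gridline crossings are at y ∈ {-1, 1}; the curve avoids every integer x-axis point in the box.
Fitting integer coefficients to these (and the overall shape) gives p.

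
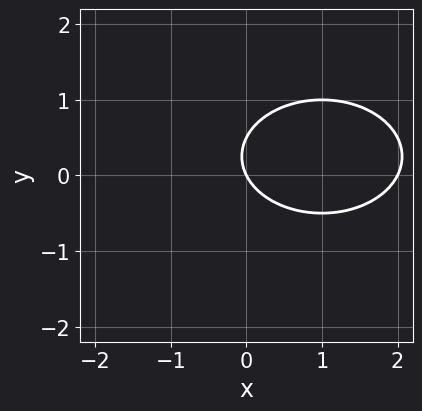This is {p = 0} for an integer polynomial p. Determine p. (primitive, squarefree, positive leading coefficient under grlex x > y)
x^2 + 2*y^2 - 2*x - y

Degree: no degree-1 curve has this shape, so deg p = 2.
Against the integer gridlines: the x-axis gridline crossings are at x ∈ {0, 2}; it crosses the y-axis at the gridline y = 0.
Matching integer coefficients to the picture gives p.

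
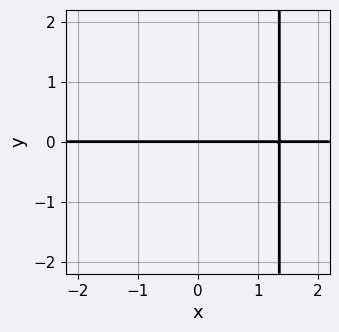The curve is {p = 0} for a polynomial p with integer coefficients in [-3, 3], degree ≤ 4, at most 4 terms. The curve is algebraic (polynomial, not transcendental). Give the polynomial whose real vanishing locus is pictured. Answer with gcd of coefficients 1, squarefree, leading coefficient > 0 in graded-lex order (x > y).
(a) deg p = 4.
(b) Against the integer gridlines: every point of the x-axis in the box is on the curve; one y-axis crossing is at y = 0.
(c) Assembling these constraints gives the stated polynomial.

3*x^3*y - 3*x^2*y - 2*y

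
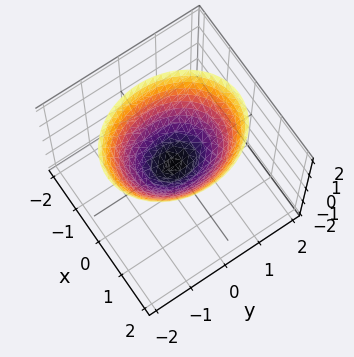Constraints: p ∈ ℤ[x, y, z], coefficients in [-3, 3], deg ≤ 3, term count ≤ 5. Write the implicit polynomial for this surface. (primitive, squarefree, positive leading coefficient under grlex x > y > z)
(a) The degree is 2 — a paraboloid; a quadric.
(b) Symmetries: the y ↦ −y reflection is a symmetry, so y appears only in even powers; it's symmetric under x → −x, forcing even powers of x.
(c) From the axis intercepts and sections: it crosses the y-axis at the gridline y = 0; it meets the x-axis at x = 0 (among the integer gridlines); it crosses the z-axis at the gridline z = 0.
(d) These observations pin down the coefficients.

3*x^2 + 2*y^2 - 3*z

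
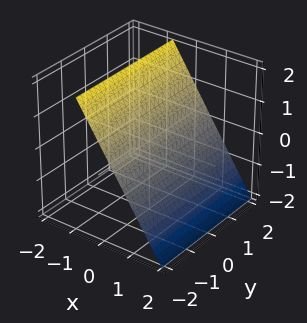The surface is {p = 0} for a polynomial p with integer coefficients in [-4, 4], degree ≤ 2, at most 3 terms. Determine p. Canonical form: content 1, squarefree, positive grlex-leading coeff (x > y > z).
Degree: every cross-section is a straight line — this is a plane, so deg p = 1.
Reading off the gridlines: it misses every integer gridline on the y-axis; it meets the z-axis at z = 1 (among the integer gridlines).
Assembling these constraints gives the stated polynomial.

3*x + 2*z - 2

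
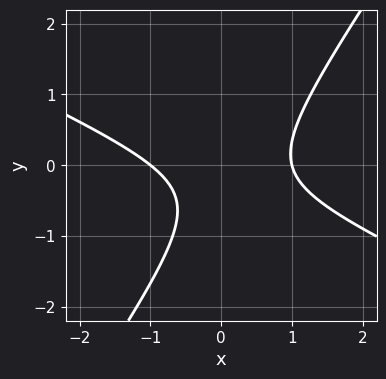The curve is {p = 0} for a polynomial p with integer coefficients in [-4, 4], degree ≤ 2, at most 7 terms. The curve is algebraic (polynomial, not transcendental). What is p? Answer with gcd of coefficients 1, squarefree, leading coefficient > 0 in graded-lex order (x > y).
2*x^2 + 3*x*y - 3*y^2 - 2*y - 2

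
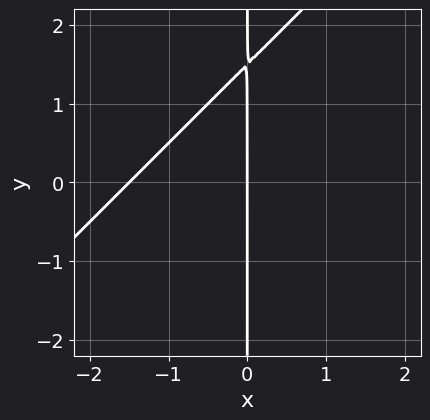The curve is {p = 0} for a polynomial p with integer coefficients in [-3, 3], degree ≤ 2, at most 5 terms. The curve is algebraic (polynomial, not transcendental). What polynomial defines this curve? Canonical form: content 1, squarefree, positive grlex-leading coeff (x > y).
(a) deg p = 2. A generic line meets the curve in up to 2 points.
(b) From the axis intercepts and sections: it crosses the x-axis at the gridline x = 0; the visible y-axis segment lies entirely on the curve.
(c) Together with the visible shape, these determine p as stated.

2*x^2 - 2*x*y + 3*x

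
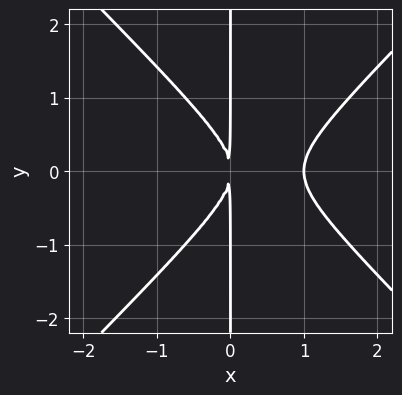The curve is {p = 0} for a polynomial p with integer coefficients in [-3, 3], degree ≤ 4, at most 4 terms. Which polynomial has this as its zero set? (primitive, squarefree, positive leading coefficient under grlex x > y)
(a) deg p = 3. A generic line meets the curve in up to 3 points.
(b) Symmetries: it's symmetric under y → −y, forcing even powers of y.
(c) Checking where it meets the axes: every point of the y-axis in the box is on the curve; one x-axis crossing is at x = 1.
(d) Assembling these constraints gives the stated polynomial.

x^3 - x*y^2 - x^2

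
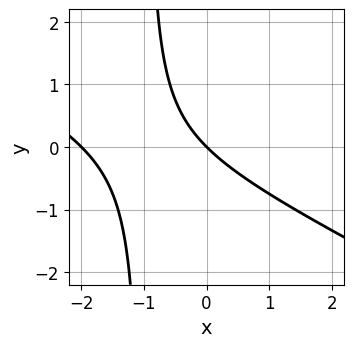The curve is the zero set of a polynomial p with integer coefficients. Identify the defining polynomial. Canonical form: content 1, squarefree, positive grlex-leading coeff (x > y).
deg p = 2. No degree-1 curve has this shape.
Reading off the gridlines: among the integer gridlines, it crosses the x-axis at x ∈ {-2, 0}; it meets the y-axis at y = 0 (among the integer gridlines).
Solving for integer coefficients yields p as stated.

x^2 + 2*x*y + 2*x + 2*y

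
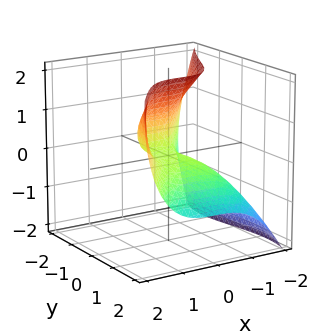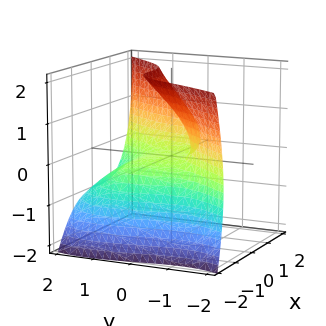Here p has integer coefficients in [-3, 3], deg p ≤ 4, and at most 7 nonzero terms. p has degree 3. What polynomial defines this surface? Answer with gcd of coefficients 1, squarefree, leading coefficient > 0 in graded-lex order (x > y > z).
2*x^3 - y^3 - 2*y*z + 2*z^2 - 3*z

1. The degree is 3 — no degree-2 surface has this shape.
2. From the axis intercepts and sections: it crosses the x-axis at the gridline x = 0; it crosses the z-axis at the gridline z = 0.
3. Assembling these constraints gives the stated polynomial.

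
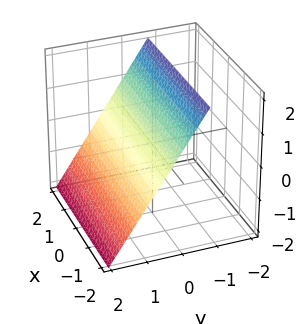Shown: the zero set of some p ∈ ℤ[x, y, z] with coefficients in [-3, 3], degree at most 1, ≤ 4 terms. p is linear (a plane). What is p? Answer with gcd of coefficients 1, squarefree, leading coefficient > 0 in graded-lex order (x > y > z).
3*y + 2*z - 2

First, deg p = 1. The surface is flat (a plane).
Then, from the axis intercepts and sections: one z-axis crossing is at z = 1; the surface avoids every integer x-axis point in the box.
Finally, assembling these constraints gives the stated polynomial.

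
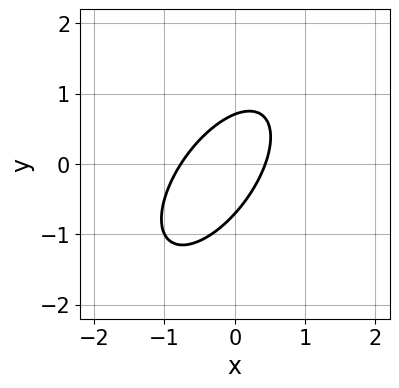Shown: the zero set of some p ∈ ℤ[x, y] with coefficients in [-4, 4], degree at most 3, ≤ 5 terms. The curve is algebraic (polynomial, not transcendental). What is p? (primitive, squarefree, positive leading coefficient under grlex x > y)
3*x^2 - 3*x*y + 2*y^2 + x - 1

First, deg p = 2.
Finally, solving for integer coefficients yields p as stated.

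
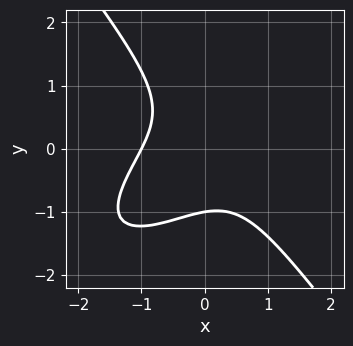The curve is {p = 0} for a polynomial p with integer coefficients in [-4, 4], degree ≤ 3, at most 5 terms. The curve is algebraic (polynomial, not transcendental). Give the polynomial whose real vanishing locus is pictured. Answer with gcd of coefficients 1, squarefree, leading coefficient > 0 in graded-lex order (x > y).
2*x^3 - 2*x^2*y + 2*y^3 + x*y + 2

deg p = 3. No degree-2 curve has this shape.
From the axis intercepts and sections: it meets the y-axis at y = -1 (among the integer gridlines); one x-axis crossing is at x = -1.
Assembling these constraints gives the stated polynomial.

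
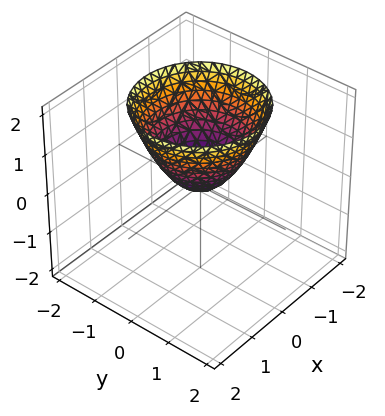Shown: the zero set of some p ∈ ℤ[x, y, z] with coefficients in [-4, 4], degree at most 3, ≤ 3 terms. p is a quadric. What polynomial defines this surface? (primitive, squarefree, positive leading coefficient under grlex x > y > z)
Degree: a paraboloid; a quadric, so deg p = 2.
By symmetry, every cross-section ⟂ z is a circle, so x, y appear only via x² + y².
From the axis intercepts and sections: one y-axis crossing is at y = 0; one x-axis crossing is at x = 0; it crosses the z-axis at the gridline z = 0.
Putting this together gives p.

x^2 + y^2 - z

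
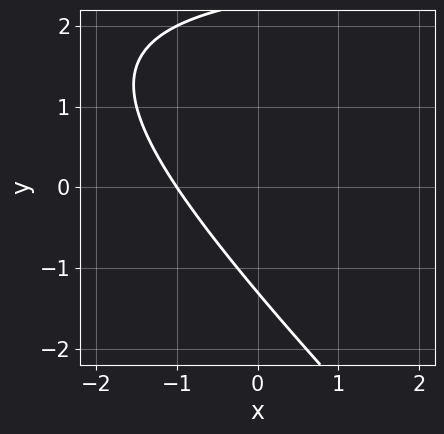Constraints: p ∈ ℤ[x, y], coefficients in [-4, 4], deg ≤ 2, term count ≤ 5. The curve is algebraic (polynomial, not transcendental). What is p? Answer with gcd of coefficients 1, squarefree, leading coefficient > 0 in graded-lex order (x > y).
x*y + y^2 - 3*x - y - 3

(a) Degree: no degree-1 curve has this shape, so deg p = 2.
(b) Checking where it meets the axes: it crosses the x-axis at the gridline x = -1.
(c) Putting this together gives p.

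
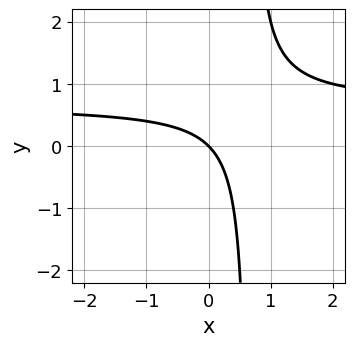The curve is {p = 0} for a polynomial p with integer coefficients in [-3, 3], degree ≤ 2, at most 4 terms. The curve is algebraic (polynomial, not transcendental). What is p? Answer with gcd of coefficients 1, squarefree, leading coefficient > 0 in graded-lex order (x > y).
1. The degree is 2 — a generic line meets the curve in up to 2 points.
2. Checking where it meets the axes: it meets the y-axis at y = 0 (among the integer gridlines); it crosses the x-axis at the gridline x = 0.
3. Fitting integer coefficients to these (and the overall shape) gives p.

3*x*y - 2*x - 2*y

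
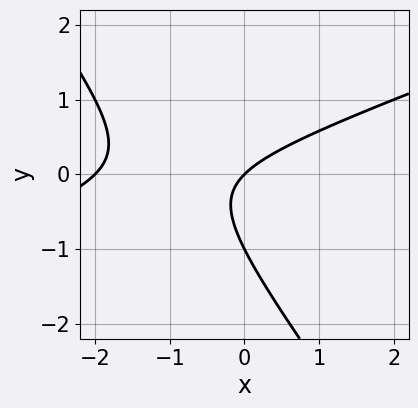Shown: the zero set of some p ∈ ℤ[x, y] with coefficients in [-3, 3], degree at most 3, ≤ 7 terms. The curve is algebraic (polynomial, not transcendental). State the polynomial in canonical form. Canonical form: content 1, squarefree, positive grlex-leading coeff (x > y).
x^2 - 2*x*y - 2*y^2 + 2*x - 2*y

1. The degree is 2 — a generic line meets the curve in up to 2 points.
2. From the visible intercepts: the y-axis gridline crossings are at y ∈ {-1, 0}; among the integer gridlines, it crosses the x-axis at x ∈ {-2, 0}.
3. Fitting integer coefficients to these (and the overall shape) gives p.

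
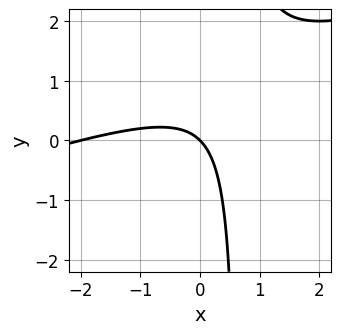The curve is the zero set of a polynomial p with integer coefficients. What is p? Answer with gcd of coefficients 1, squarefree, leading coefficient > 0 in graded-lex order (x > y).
x^2 - 3*x*y + 2*x + 2*y

(a) Degree: no degree-1 curve has this shape, so deg p = 2.
(b) From the axis intercepts and sections: among the integer gridlines, it crosses the x-axis at x ∈ {-2, 0}; it meets the y-axis at y = 0 (among the integer gridlines).
(c) Together with the visible shape, these determine p as stated.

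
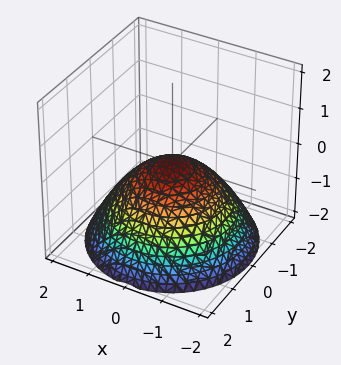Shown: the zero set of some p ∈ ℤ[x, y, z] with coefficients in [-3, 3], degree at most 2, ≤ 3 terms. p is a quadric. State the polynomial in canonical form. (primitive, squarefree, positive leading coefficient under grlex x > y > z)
x^2 + y^2 + 2*z

1. deg p = 2.
2. Symmetries: rotational symmetry about the z-axis ⇒ p depends on x, y only through x² + y².
3. Against the integer gridlines: one z-axis crossing is at z = 0; one y-axis crossing is at y = 0.
4. Solving for integer coefficients yields p as stated.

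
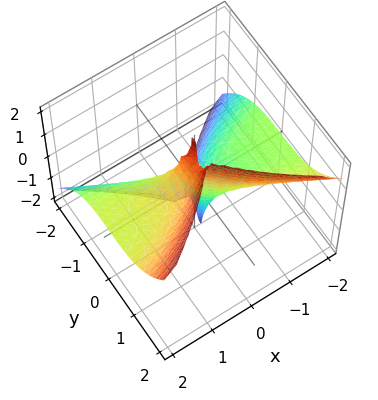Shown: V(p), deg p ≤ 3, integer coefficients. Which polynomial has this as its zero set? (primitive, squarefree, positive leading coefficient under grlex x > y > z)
First, degree: the shape is more complex than any degree-2 surface, so deg p = 3.
Next, from the axis intercepts and sections: it meets the y-axis at y = 0 (among the integer gridlines); the visible z-axis segment lies entirely on the surface; one x-axis crossing is at x = 0.
Finally, these observations pin down the coefficients.

3*x^2*z - 3*y^3 + y^2*z - x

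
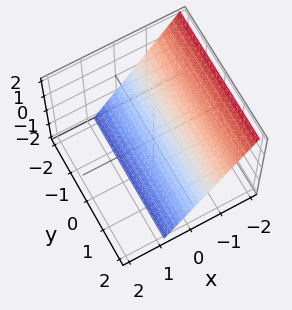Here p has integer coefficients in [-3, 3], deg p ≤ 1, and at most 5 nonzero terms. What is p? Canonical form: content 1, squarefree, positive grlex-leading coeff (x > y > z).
3*x + 2*z + 2

1. deg p = 1. The surface is flat (a plane).
2. From the axis intercepts and sections: it meets the z-axis at z = -1 (among the integer gridlines); it misses every integer gridline on the y-axis.
3. These observations pin down the coefficients.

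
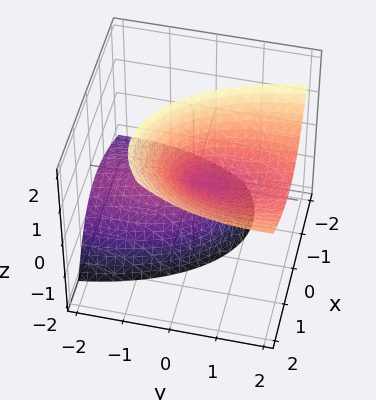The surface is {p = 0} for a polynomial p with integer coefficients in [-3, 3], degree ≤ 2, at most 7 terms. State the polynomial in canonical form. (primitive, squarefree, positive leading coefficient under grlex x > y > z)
3*x^2 - 3*x*z + y^2 - 3*y*z - z^2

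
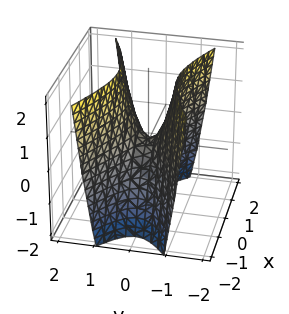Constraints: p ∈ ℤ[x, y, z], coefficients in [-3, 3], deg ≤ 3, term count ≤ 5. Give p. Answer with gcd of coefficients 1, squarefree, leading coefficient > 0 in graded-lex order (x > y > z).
(a) deg p = 2.
(b) Symmetries: it's symmetric under x → −x, forcing even powers of x; it's symmetric under y → −y, forcing even powers of y.
(c) Reading off the gridlines: it meets the y-axis at y = 0 (among the integer gridlines); it crosses the z-axis at the gridline z = 0; one x-axis crossing is at x = 0.
(d) Fitting integer coefficients to these (and the overall shape) gives p.

x^2 - 3*y^2 + z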